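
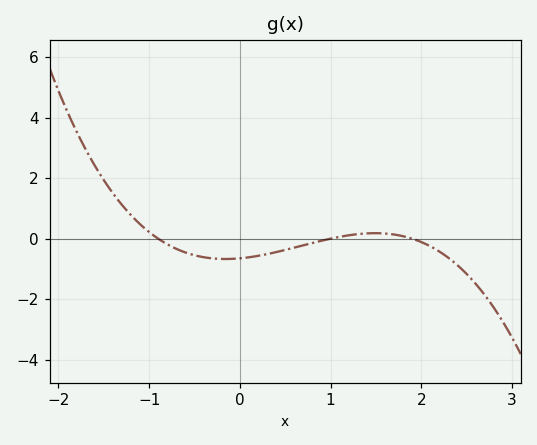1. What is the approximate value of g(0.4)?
-0.4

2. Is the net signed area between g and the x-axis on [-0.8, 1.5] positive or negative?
negative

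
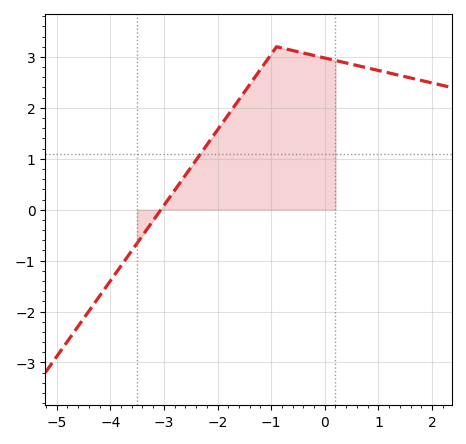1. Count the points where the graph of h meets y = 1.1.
1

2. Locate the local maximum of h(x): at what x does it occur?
-0.898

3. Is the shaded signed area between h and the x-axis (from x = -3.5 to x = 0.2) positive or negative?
positive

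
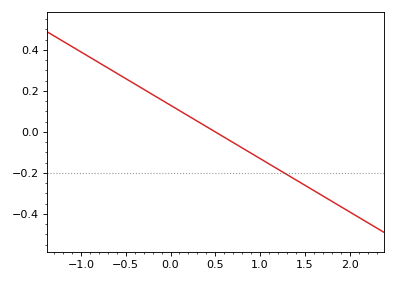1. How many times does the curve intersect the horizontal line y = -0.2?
1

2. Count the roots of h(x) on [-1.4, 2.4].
1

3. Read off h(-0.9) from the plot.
0.36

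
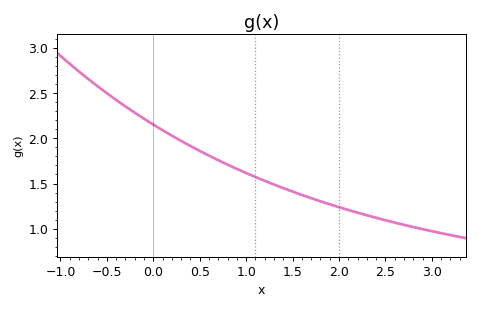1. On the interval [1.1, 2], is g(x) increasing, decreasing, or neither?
decreasing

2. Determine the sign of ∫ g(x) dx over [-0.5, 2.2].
positive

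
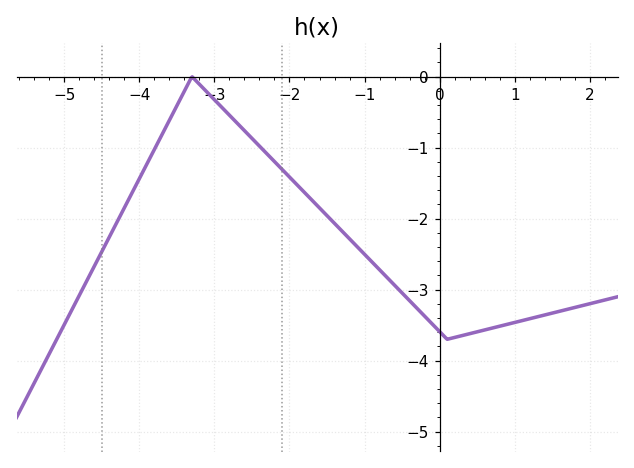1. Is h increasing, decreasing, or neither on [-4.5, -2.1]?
neither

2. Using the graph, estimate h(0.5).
-3.6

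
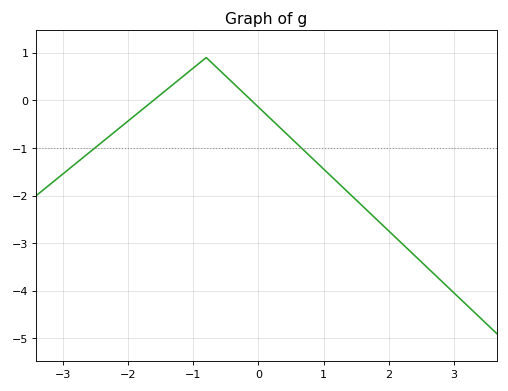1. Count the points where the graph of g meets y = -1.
2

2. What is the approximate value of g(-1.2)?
0.5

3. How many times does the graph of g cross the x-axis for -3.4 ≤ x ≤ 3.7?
2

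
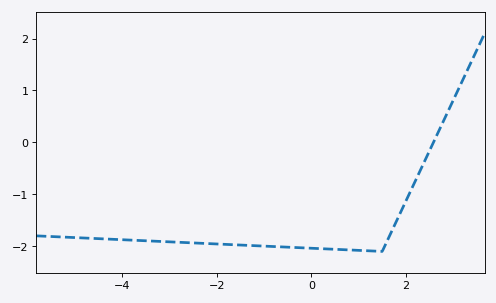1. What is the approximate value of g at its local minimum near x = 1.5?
-2.1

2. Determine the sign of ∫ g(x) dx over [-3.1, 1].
negative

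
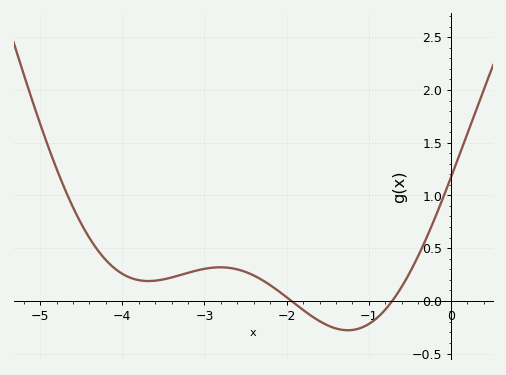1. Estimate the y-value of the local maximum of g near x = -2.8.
0.318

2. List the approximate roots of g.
-1.94, -0.714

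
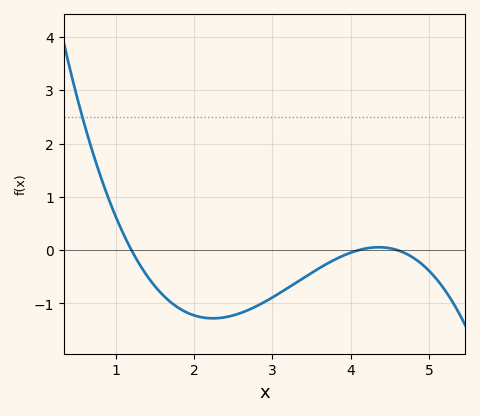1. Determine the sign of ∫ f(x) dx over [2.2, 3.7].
negative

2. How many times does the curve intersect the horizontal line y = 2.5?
1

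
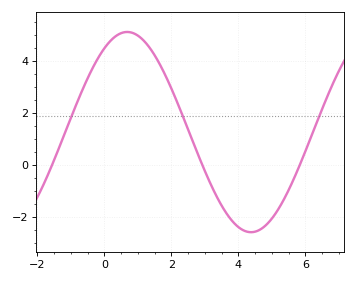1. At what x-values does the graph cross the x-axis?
-1.6, 3, 5.8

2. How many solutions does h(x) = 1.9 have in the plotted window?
3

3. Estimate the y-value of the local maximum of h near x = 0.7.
5.2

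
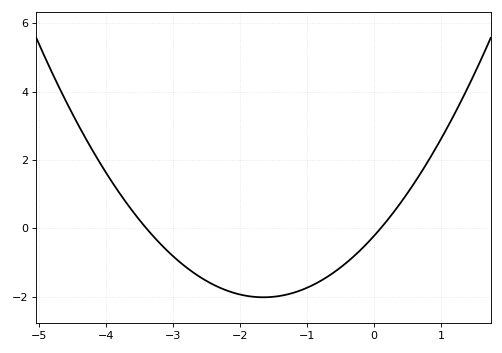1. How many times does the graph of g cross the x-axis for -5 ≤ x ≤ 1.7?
2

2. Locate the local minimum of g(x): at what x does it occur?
-1.6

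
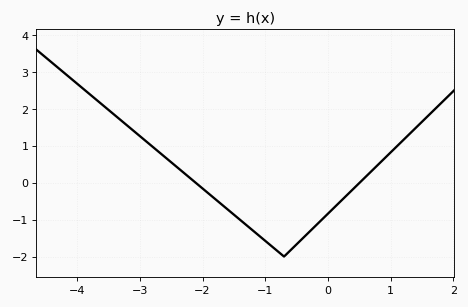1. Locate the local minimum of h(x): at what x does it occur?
-0.698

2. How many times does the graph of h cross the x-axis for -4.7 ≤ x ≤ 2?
2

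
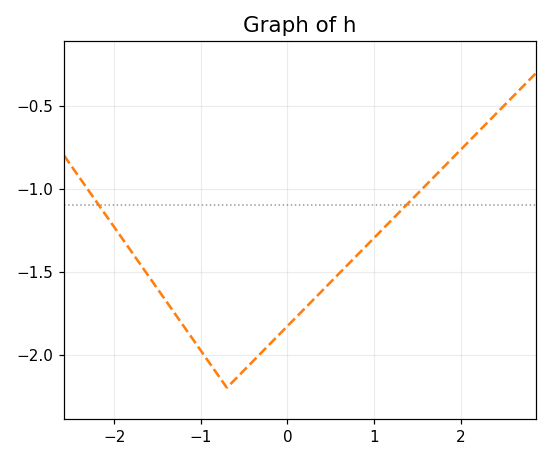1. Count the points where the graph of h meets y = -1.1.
2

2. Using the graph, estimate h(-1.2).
-1.83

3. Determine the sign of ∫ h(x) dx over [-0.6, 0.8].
negative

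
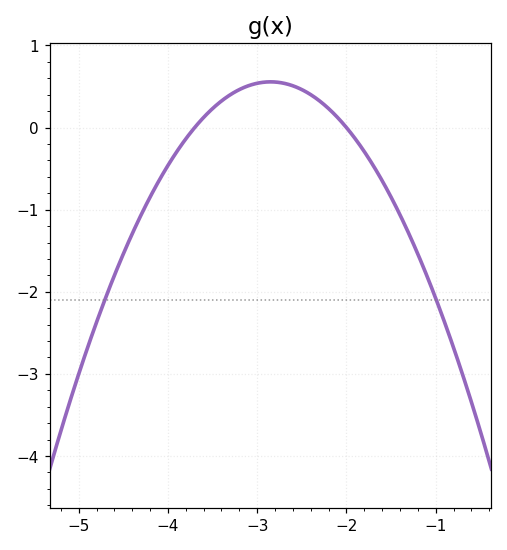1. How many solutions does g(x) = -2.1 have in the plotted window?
2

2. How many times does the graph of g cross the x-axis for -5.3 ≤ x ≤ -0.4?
2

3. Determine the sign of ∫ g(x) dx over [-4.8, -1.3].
negative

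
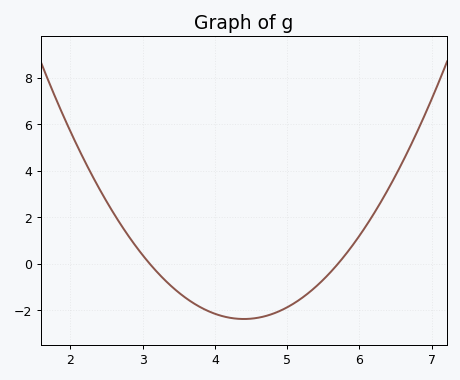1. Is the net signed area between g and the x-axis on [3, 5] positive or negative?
negative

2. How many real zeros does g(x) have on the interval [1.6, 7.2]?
2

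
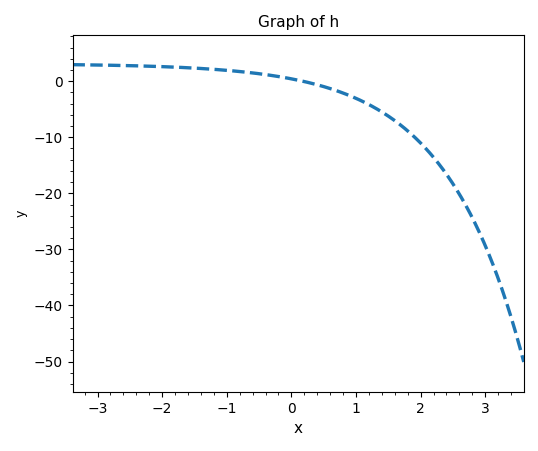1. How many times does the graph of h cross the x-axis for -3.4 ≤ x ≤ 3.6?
1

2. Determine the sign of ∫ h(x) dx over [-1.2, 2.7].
negative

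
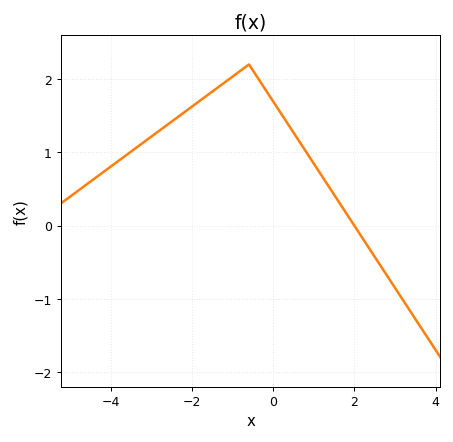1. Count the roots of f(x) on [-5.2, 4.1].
1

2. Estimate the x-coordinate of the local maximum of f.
-0.599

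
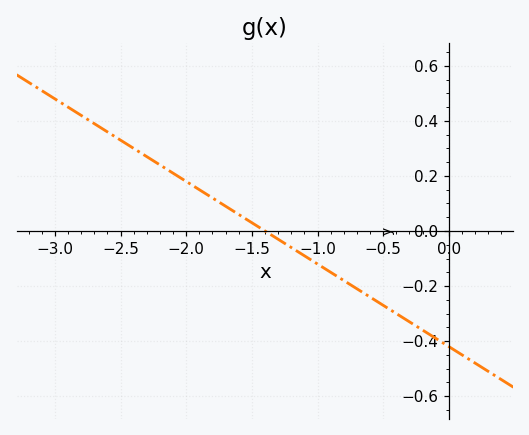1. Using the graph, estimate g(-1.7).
0.09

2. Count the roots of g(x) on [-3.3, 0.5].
1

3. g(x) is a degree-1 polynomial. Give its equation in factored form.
y = -0.3(x + 1.4)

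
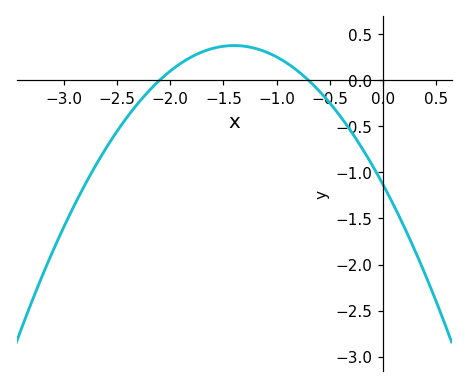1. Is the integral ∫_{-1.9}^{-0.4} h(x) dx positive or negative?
positive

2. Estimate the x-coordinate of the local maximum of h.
-1.4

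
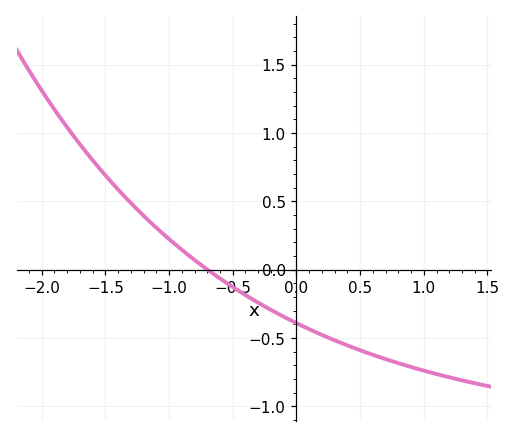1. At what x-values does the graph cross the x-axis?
-0.697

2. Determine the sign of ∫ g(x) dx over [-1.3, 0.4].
negative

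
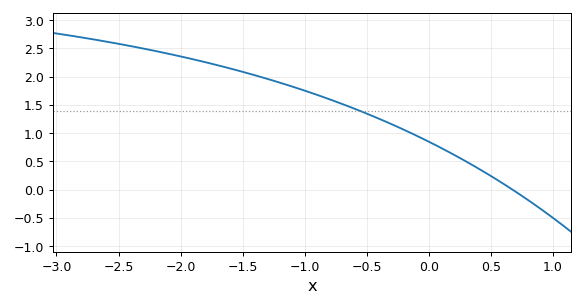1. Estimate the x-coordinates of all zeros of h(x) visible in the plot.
0.7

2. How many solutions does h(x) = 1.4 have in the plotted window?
1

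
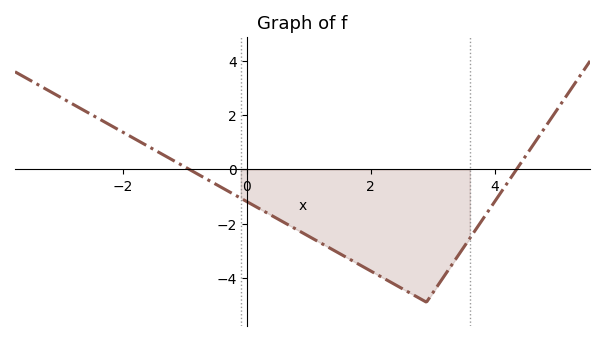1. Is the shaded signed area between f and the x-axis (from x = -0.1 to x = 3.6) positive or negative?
negative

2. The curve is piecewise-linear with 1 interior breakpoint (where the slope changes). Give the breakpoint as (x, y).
(2.9, -4.9)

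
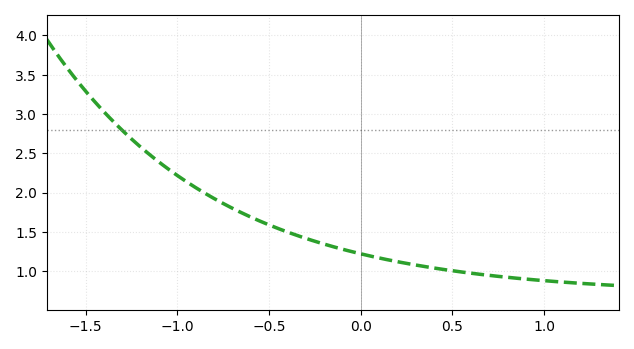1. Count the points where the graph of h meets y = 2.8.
1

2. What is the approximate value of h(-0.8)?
1.92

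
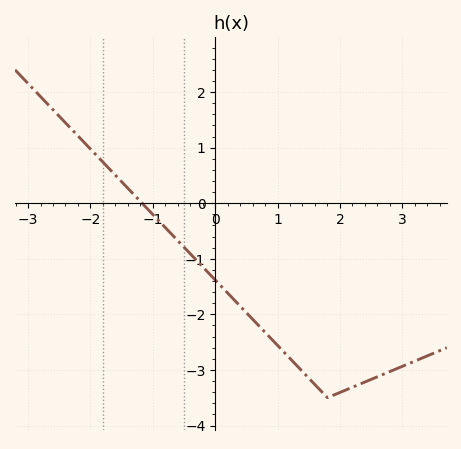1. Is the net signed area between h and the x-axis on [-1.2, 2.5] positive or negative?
negative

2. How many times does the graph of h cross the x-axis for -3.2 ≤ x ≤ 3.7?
1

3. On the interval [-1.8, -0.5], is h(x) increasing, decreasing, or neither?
decreasing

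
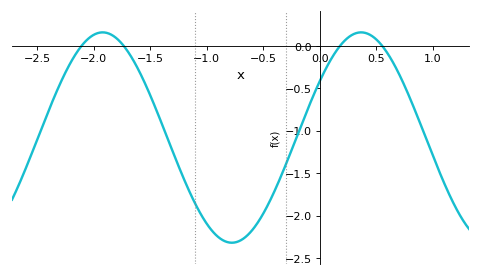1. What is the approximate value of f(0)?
-0.412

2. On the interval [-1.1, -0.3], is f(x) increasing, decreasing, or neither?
neither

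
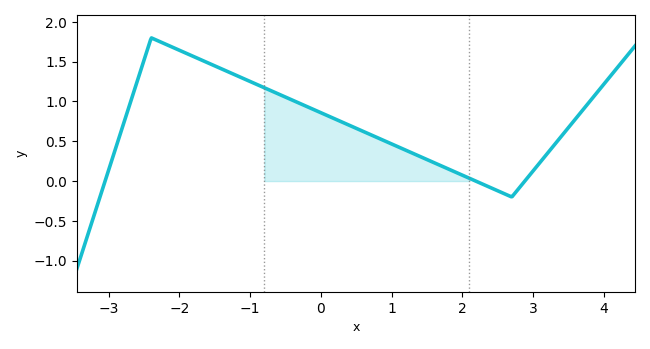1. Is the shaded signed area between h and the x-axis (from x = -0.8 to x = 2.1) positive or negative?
positive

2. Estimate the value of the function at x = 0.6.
0.6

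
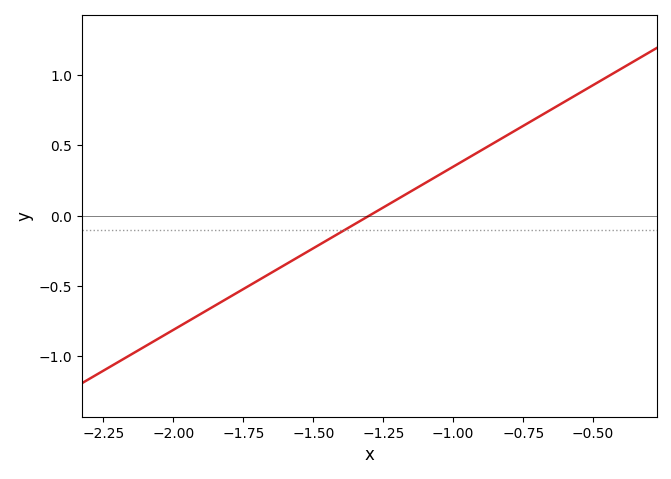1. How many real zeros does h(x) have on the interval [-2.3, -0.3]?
1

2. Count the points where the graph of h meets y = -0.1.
1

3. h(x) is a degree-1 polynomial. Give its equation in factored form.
y = 1.16(x + 1.3)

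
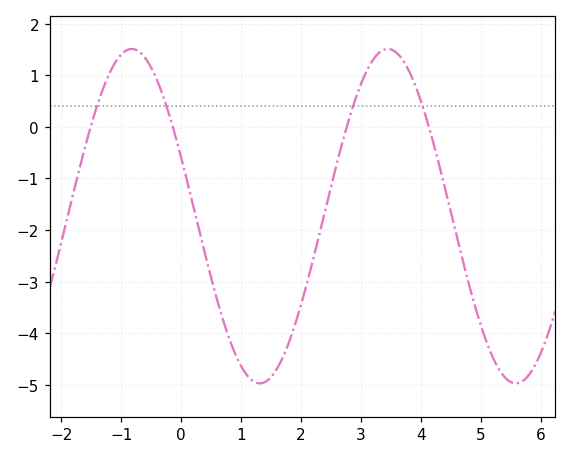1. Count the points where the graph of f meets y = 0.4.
4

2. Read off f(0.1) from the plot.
-1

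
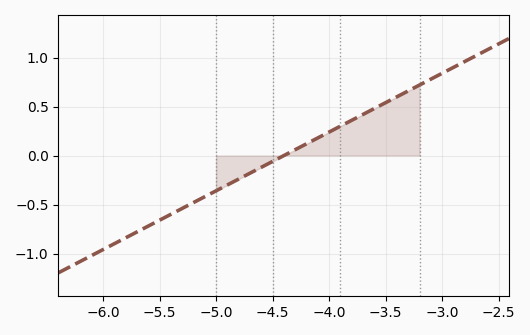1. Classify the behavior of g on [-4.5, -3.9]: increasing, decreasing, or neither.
increasing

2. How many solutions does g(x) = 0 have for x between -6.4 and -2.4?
1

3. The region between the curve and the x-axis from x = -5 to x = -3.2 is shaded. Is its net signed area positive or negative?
positive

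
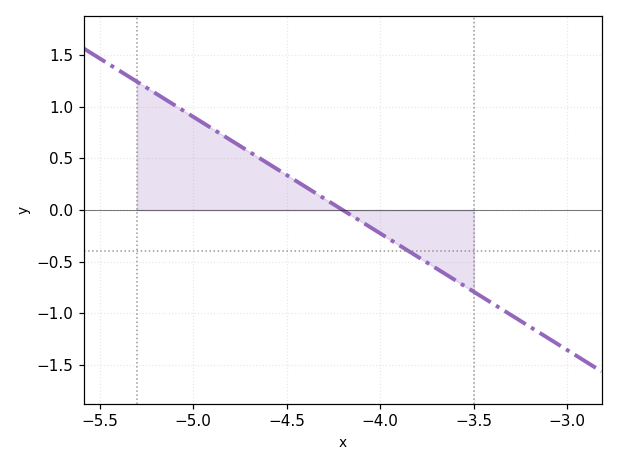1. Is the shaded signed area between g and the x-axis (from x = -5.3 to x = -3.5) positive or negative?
positive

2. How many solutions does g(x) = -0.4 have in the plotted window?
1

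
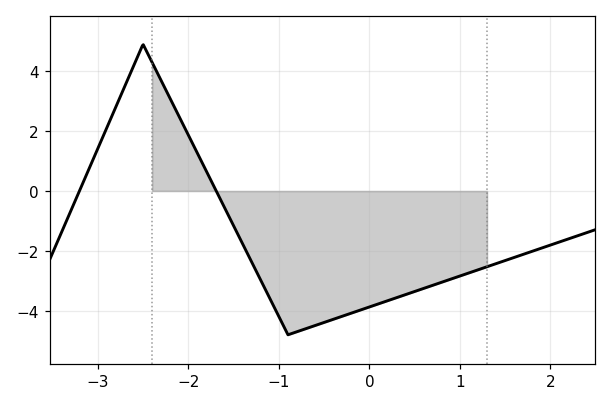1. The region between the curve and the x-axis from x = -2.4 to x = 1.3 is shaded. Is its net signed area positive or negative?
negative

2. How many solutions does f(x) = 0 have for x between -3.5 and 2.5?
2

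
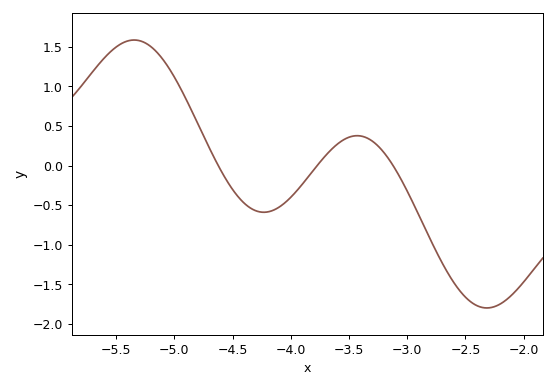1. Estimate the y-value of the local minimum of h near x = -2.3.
-1.8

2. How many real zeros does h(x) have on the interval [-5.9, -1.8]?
3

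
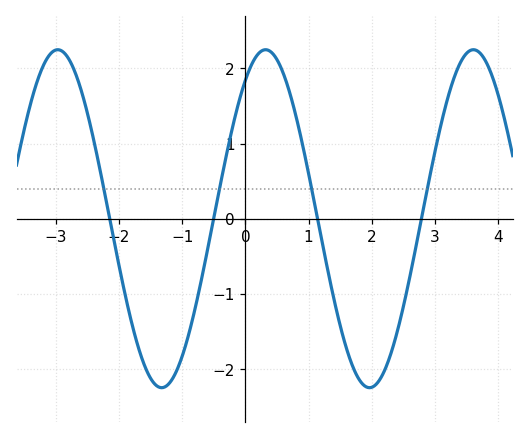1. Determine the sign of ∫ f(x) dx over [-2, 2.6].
negative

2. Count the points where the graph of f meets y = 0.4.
4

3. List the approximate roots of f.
-2.15, -0.502, 1.14, 2.79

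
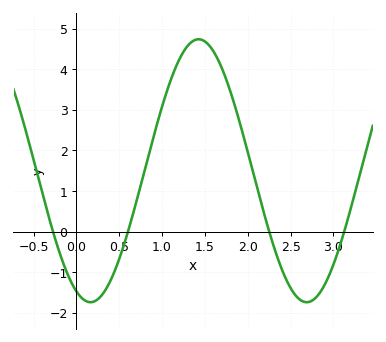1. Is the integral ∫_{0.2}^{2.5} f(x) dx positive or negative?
positive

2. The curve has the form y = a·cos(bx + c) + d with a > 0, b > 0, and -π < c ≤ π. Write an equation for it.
y = 3.24cos(2.5x + 2.7) + 1.5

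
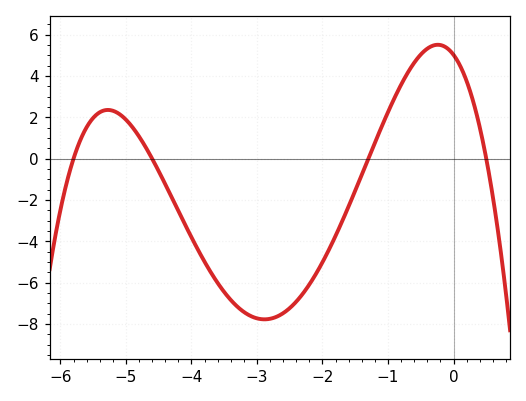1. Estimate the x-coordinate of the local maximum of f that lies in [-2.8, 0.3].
-0.24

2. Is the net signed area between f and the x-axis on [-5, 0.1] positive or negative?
negative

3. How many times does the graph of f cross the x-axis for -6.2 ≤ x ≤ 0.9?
4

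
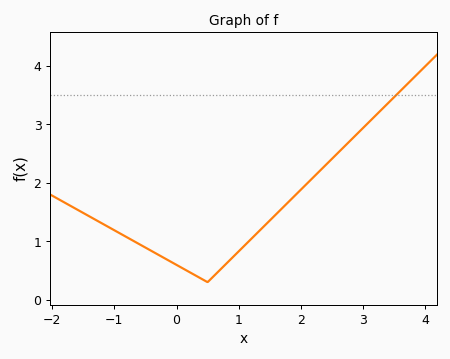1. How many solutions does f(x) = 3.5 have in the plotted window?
1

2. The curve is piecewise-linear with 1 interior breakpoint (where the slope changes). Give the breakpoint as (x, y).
(0.5, 0.3)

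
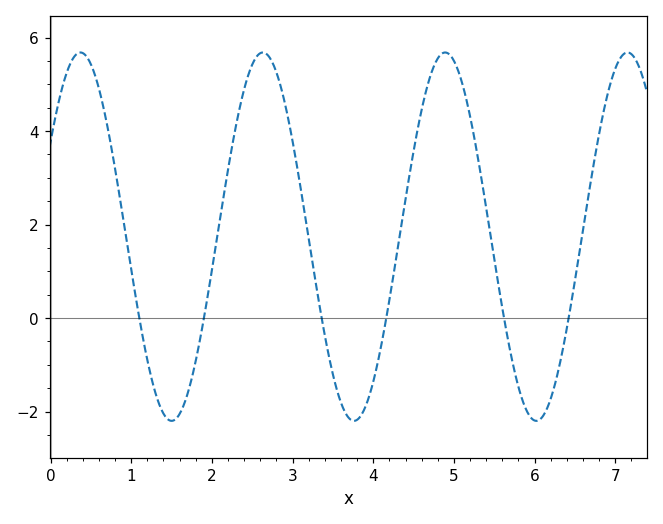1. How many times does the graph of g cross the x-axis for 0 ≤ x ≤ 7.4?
6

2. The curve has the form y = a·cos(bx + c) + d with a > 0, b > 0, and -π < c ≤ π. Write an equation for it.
y = 3.94cos(2.78x - 1.03) + 1.74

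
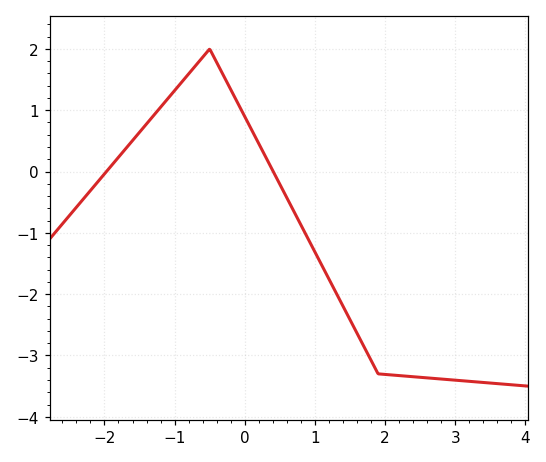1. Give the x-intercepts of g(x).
-2, 0.4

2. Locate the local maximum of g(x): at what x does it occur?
-0.5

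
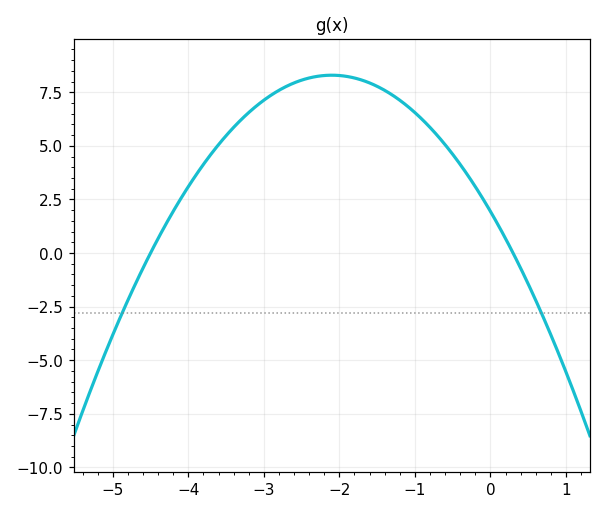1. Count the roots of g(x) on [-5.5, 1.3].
2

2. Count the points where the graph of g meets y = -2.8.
2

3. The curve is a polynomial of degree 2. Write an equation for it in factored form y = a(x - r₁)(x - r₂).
y = -1.44(x + 4.5)(x - 0.3)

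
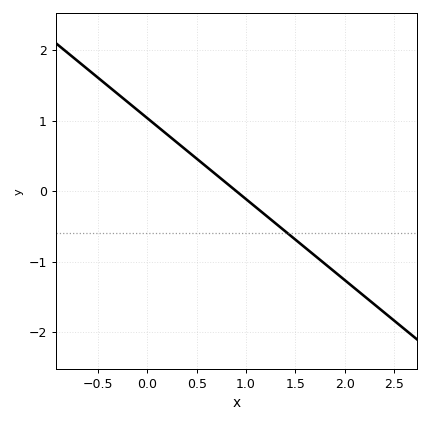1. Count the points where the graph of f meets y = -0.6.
1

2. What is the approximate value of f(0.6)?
0.3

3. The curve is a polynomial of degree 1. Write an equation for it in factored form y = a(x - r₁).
y = -1.15(x - 0.9)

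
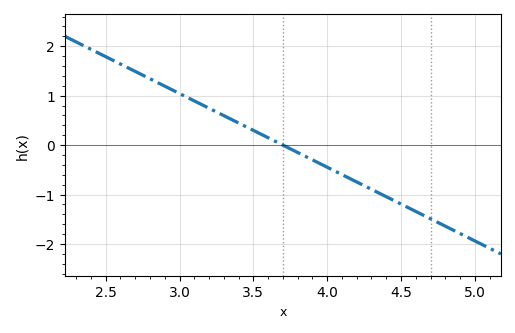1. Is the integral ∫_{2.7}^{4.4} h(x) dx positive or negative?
positive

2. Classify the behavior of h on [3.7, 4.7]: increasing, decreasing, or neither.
decreasing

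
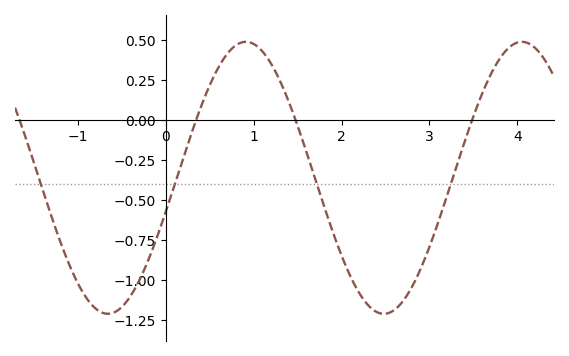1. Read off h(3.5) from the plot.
0.022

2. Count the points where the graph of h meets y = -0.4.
4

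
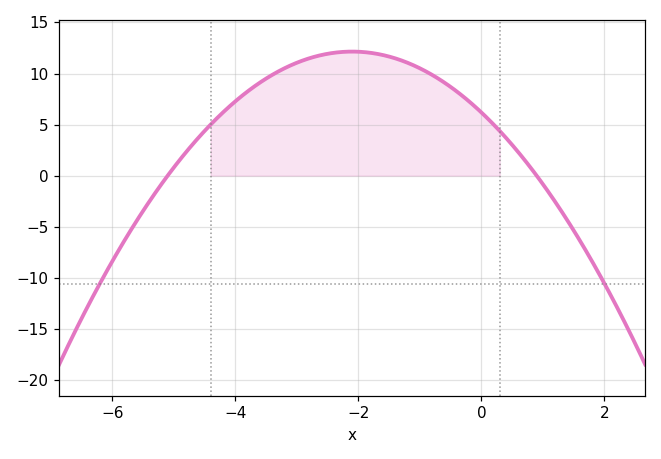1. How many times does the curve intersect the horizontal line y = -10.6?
2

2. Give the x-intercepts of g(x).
-5.1, 0.9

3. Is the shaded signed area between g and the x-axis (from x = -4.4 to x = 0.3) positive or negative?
positive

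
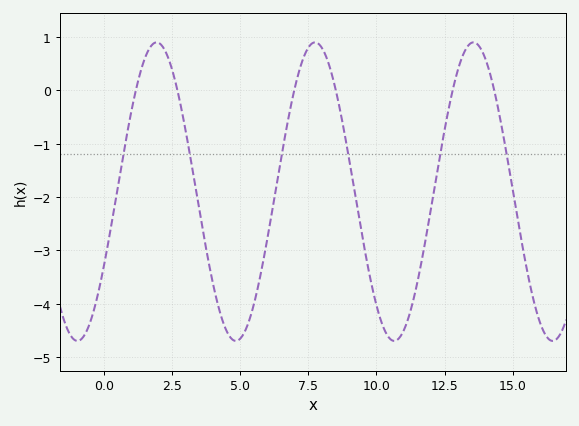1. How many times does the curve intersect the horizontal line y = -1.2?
6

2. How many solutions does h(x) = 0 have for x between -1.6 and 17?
6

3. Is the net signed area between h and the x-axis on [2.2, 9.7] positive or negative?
negative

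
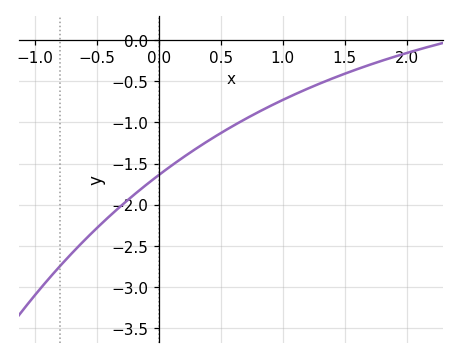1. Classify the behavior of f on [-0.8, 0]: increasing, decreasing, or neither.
increasing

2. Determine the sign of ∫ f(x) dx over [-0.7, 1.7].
negative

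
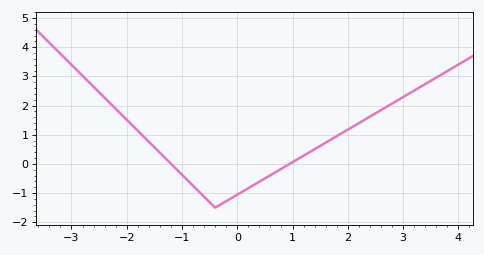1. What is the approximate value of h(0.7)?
-0.3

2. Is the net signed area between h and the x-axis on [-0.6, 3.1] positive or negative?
positive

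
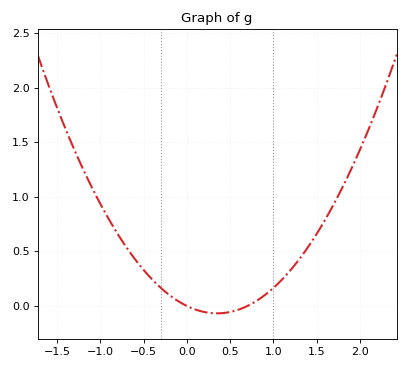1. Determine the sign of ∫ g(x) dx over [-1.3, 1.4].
positive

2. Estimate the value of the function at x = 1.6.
0.8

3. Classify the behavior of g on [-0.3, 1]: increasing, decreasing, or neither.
neither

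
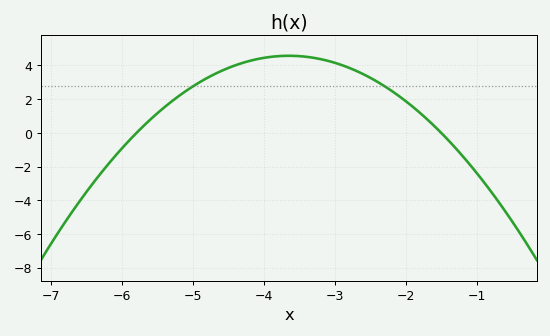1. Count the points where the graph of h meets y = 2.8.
2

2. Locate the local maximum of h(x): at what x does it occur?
-3.6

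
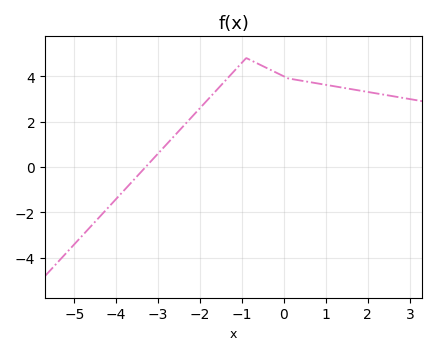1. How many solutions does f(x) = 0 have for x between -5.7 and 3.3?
1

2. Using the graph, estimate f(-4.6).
-2.6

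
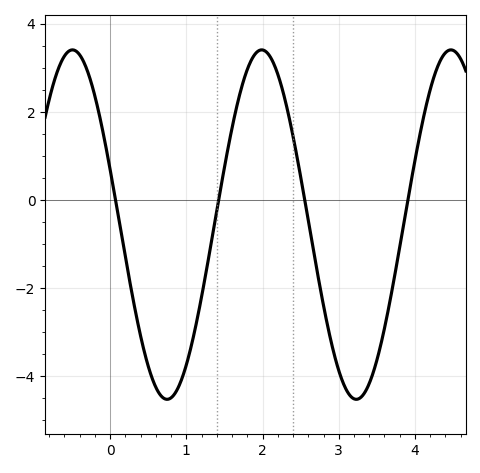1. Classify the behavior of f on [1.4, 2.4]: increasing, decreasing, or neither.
neither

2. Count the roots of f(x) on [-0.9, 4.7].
4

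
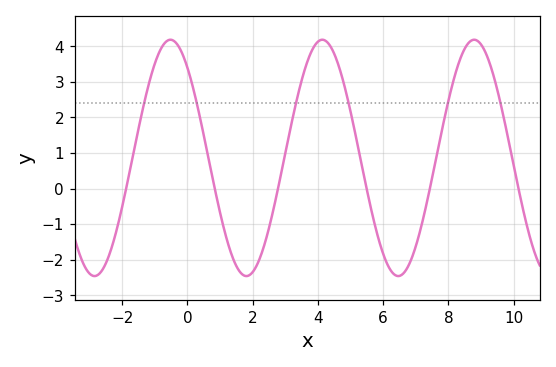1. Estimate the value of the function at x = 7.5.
0.3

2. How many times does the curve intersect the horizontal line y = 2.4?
6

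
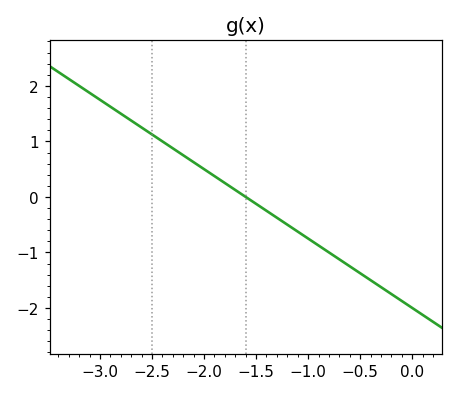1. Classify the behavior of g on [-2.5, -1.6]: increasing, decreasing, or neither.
decreasing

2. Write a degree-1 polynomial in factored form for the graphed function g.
y = -1.25(x + 1.6)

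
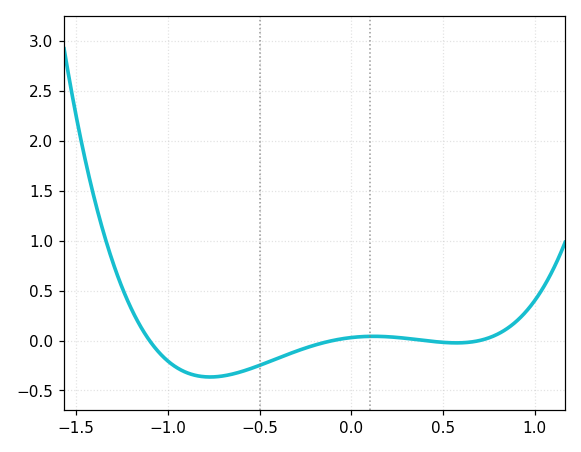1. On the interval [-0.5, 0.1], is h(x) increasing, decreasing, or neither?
increasing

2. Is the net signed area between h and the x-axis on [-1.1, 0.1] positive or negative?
negative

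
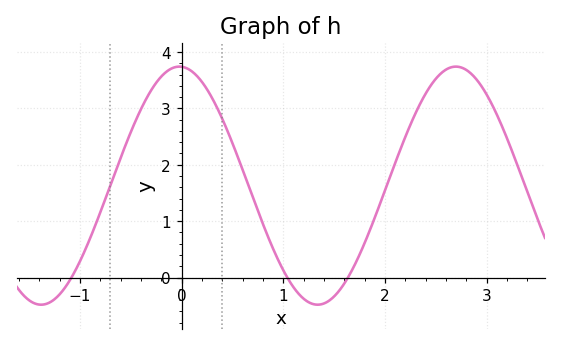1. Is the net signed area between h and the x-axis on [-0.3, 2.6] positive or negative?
positive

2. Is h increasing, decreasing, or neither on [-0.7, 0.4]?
neither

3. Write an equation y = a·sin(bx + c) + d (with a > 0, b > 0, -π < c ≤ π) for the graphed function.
y = 2.11sin(2.31x + 1.62) + 1.63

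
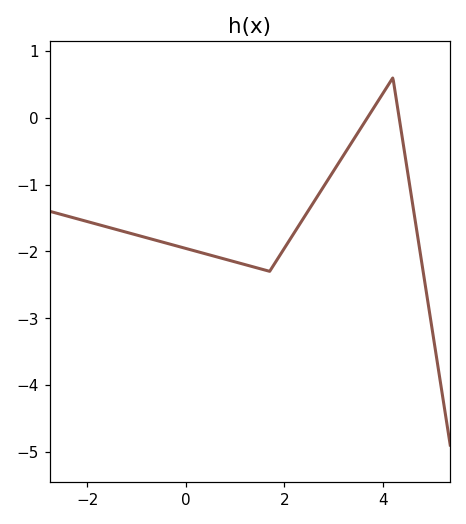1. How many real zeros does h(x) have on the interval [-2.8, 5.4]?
2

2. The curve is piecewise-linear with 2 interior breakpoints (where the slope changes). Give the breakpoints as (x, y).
(1.7, -2.3); (4.2, 0.6)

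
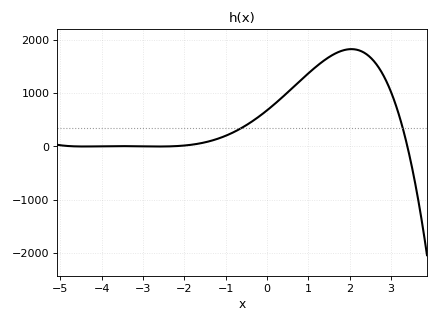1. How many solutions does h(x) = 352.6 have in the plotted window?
2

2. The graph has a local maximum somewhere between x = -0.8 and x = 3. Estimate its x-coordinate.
2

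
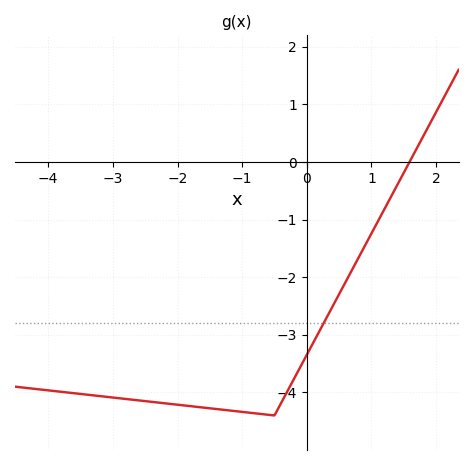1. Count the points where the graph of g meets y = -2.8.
1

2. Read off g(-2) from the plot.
-4.2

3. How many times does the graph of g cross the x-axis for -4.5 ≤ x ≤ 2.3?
1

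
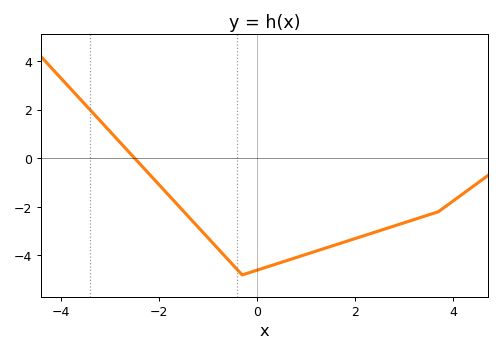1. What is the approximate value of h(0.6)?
-4.2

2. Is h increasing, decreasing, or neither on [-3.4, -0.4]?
decreasing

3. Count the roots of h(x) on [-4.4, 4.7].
1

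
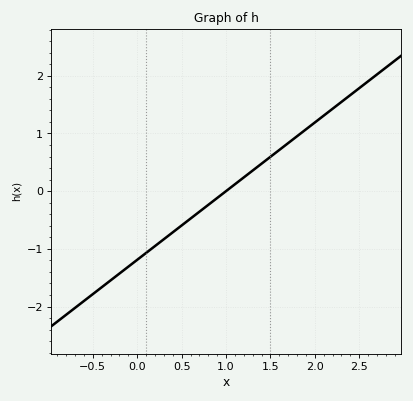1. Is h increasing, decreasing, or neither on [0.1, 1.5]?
increasing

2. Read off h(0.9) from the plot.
-0.119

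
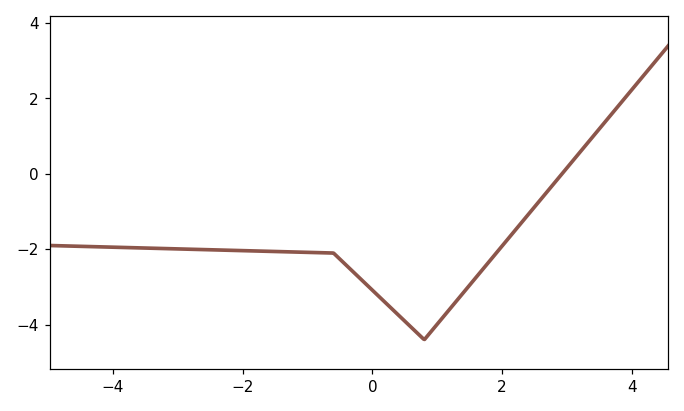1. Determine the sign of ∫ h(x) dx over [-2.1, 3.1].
negative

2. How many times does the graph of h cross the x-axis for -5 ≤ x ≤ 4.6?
1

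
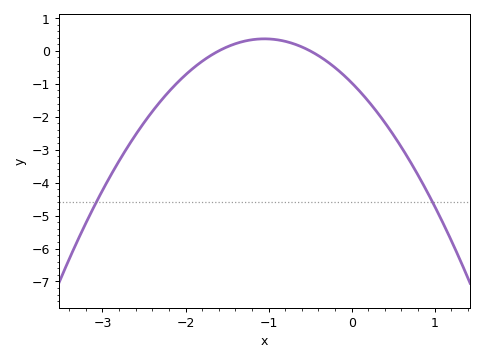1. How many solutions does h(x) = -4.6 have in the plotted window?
2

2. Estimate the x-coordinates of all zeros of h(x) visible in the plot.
-1.6, -0.5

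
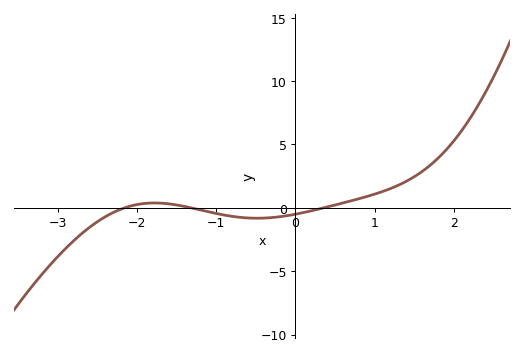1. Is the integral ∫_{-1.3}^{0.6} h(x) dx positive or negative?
negative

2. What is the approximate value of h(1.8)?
3.91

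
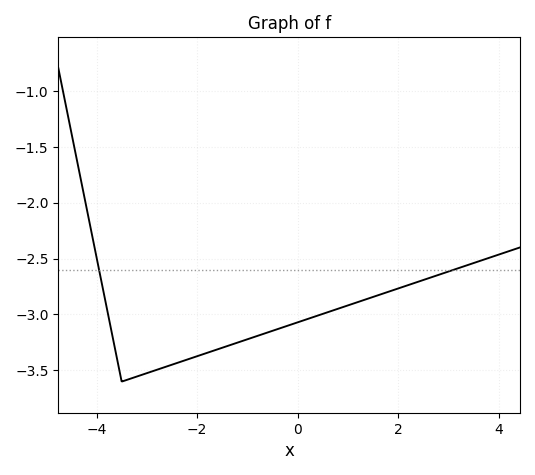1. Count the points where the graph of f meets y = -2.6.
2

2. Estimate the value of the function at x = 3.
-2.62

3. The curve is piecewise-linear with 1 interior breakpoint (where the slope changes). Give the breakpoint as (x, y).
(-3.5, -3.6)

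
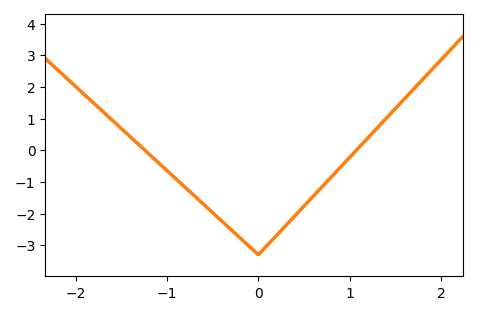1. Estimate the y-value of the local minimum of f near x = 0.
-3.3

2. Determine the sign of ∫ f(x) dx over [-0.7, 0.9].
negative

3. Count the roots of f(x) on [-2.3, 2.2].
2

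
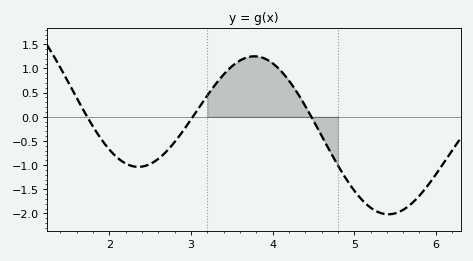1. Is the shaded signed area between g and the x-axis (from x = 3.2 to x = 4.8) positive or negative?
positive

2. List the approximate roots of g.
1.73, 3.02, 4.47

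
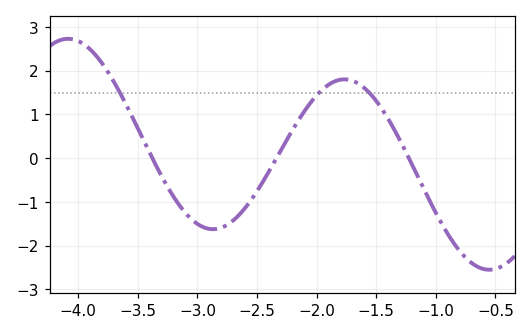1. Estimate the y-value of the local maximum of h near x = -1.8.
1.8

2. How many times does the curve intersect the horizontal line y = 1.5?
3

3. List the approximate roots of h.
-3.38, -2.34, -1.23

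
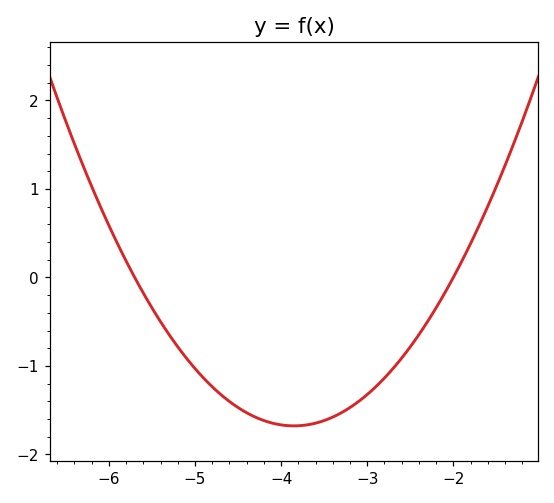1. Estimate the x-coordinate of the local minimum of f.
-3.8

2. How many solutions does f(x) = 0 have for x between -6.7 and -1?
2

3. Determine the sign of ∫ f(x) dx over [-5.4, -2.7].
negative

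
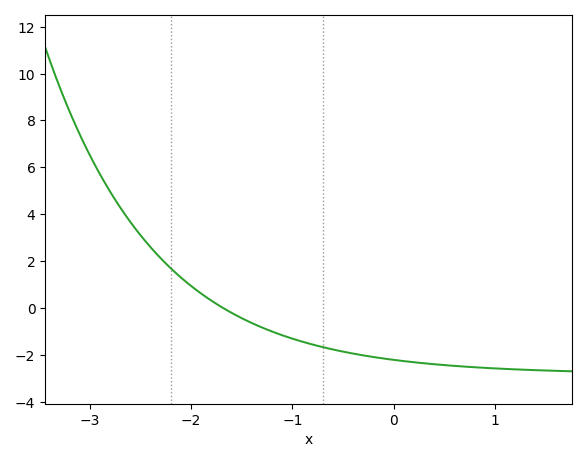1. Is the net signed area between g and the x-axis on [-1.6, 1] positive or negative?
negative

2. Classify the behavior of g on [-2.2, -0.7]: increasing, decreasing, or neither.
decreasing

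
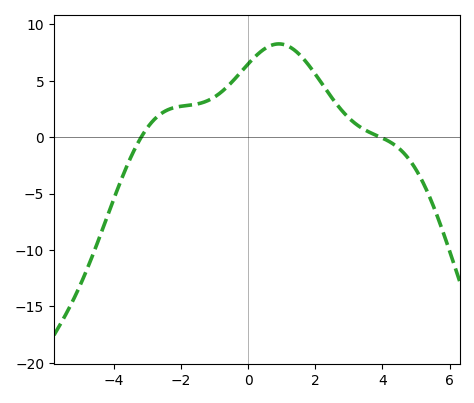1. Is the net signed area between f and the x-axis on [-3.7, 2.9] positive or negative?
positive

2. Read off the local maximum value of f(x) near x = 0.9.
8.28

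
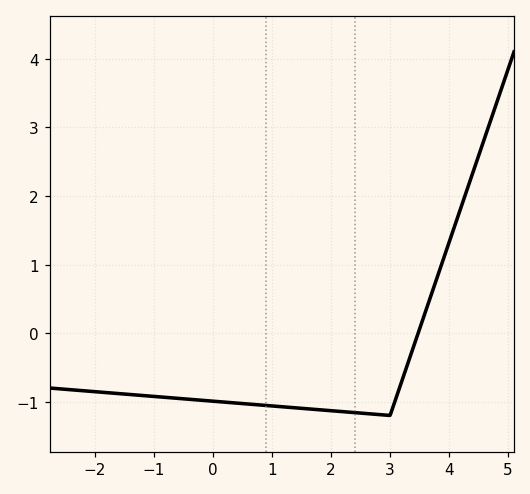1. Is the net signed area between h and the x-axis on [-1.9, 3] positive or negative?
negative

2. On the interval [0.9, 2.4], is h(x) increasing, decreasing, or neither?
decreasing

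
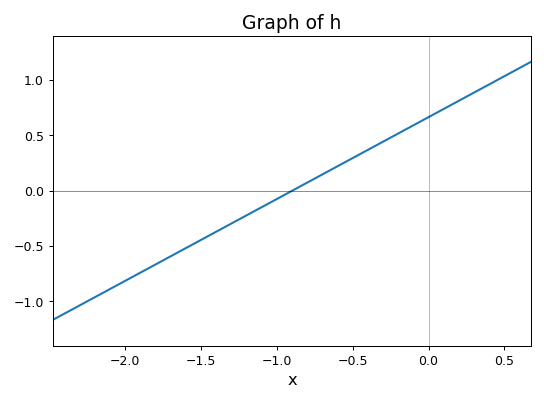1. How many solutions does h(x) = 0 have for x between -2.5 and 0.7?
1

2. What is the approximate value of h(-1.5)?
-0.444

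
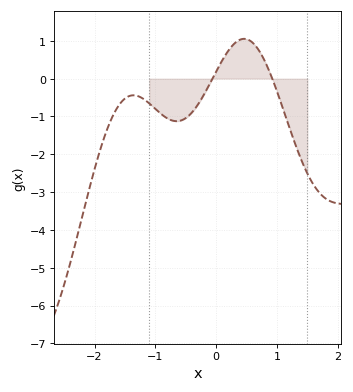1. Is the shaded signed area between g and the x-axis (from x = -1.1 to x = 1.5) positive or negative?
negative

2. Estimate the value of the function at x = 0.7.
0.8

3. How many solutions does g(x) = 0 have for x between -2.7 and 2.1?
2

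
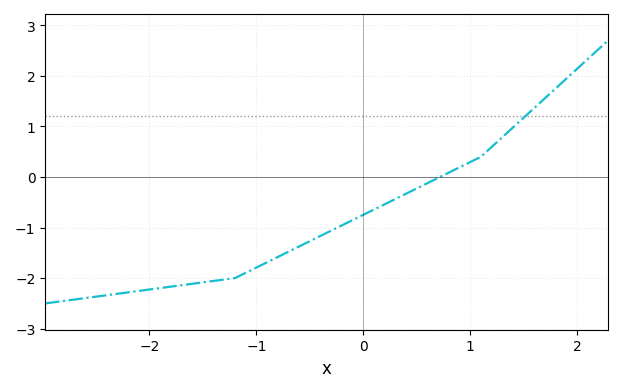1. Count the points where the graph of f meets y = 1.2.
1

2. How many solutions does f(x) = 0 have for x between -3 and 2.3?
1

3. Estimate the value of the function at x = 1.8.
1.75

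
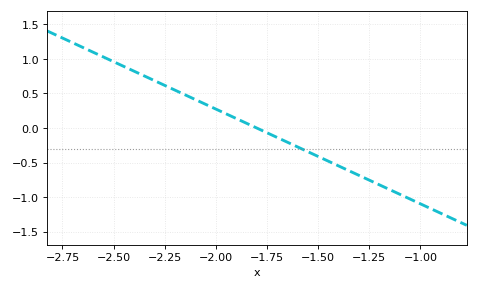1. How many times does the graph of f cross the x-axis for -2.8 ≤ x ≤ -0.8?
1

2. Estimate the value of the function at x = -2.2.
0.548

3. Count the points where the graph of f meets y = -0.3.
1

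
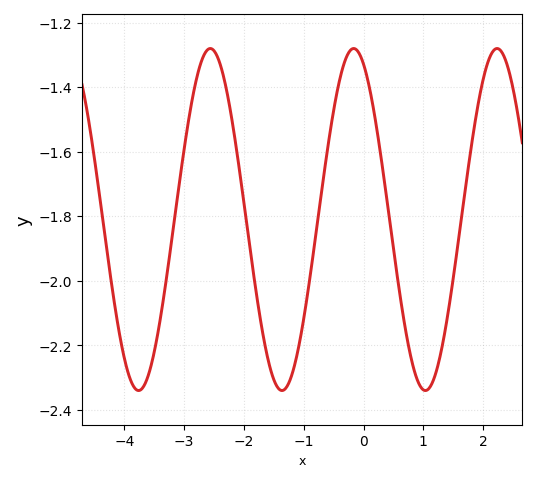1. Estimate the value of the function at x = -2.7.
-1.31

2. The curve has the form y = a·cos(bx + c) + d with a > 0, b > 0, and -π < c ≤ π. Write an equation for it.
y = 0.53cos(2.62x + 0.43) - 1.81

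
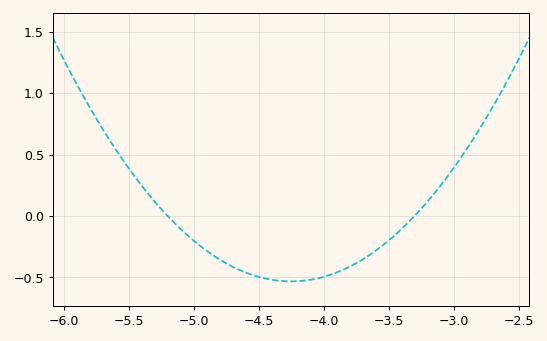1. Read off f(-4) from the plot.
-0.496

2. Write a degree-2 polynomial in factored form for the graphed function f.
y = 0.59(x + 5.2)(x + 3.3)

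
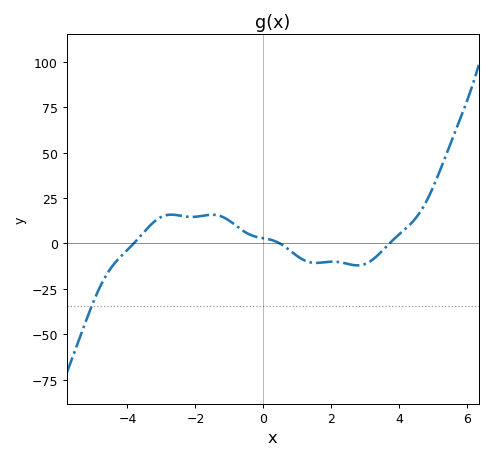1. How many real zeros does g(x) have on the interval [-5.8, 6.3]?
3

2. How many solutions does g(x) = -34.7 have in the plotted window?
1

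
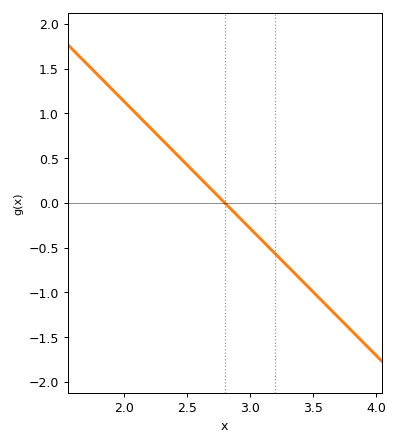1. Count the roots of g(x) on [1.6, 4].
1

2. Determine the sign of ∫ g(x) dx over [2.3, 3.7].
negative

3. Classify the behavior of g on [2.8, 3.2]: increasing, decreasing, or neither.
decreasing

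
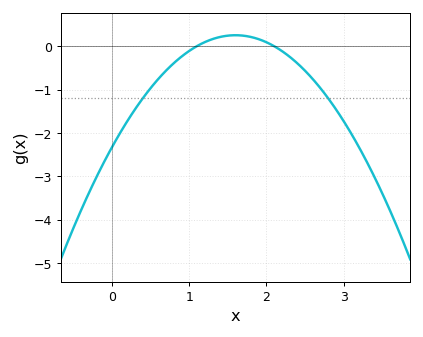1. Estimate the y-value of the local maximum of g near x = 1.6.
0.3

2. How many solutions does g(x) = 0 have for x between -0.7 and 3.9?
2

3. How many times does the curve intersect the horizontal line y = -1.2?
2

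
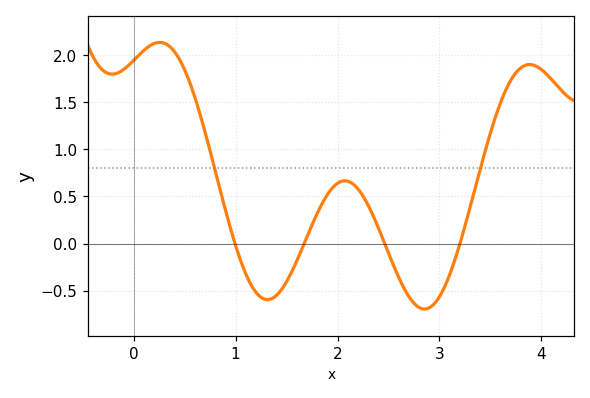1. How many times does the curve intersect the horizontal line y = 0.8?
2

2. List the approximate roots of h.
0.995, 1.67, 2.46, 3.2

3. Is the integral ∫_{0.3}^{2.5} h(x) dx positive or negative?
positive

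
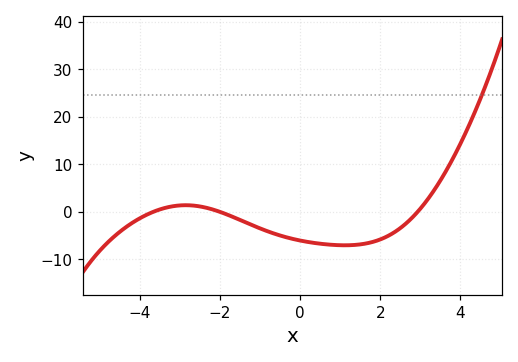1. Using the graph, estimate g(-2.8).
1.36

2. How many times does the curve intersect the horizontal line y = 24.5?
1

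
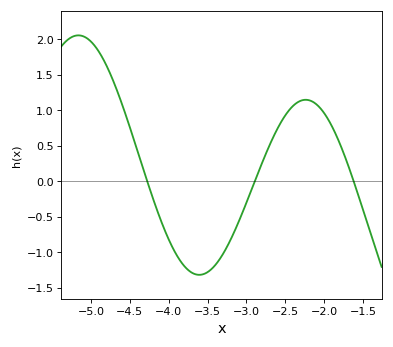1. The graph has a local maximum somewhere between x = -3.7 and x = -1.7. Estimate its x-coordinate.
-2.2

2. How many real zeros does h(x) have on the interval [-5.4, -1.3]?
3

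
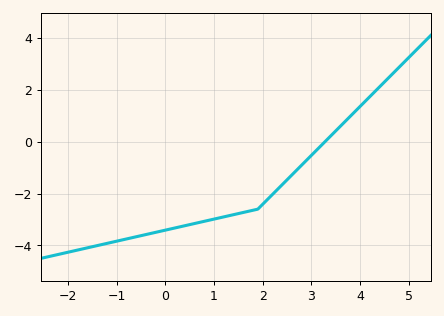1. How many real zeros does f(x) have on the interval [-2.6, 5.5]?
1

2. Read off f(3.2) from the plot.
-0.2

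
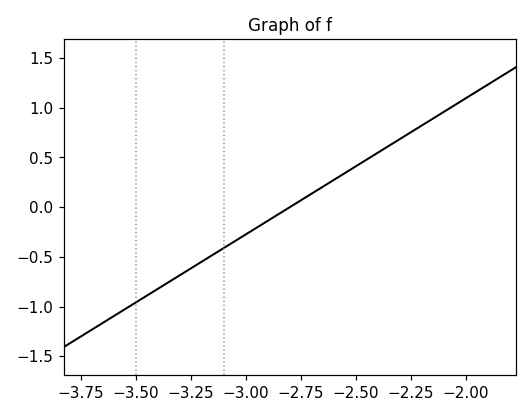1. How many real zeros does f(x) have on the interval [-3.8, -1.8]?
1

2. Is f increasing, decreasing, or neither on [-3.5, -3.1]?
increasing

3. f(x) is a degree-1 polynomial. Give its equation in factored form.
y = 1.37(x + 2.8)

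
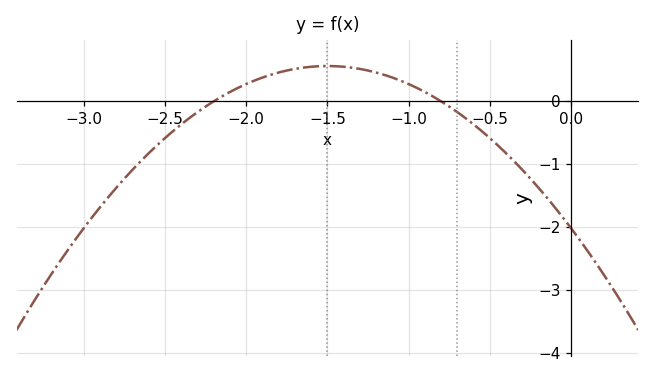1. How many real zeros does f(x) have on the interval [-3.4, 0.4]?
2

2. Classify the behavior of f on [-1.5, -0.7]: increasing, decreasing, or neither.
decreasing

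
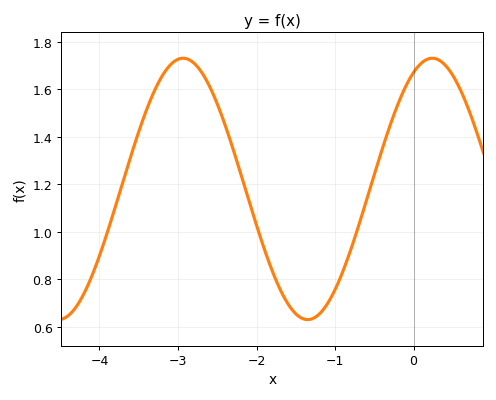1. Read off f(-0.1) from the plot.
1.61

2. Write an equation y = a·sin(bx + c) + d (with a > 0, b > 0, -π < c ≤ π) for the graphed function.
y = 0.55sin(1.98x + 1.1) + 1.18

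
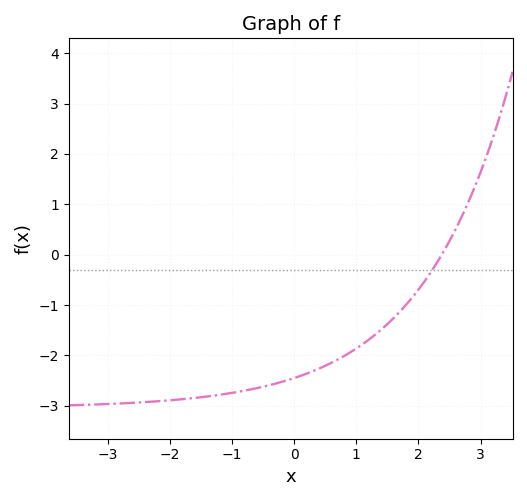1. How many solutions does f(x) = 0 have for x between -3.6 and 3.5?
1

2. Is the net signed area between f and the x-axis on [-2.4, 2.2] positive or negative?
negative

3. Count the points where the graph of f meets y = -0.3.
1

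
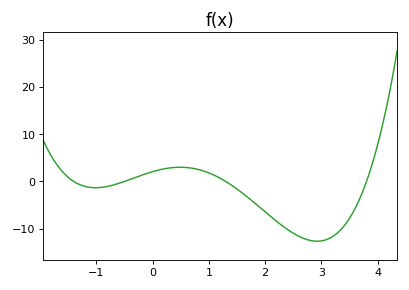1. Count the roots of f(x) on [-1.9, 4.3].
4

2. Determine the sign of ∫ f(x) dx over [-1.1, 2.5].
negative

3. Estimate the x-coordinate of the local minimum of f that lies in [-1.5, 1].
-1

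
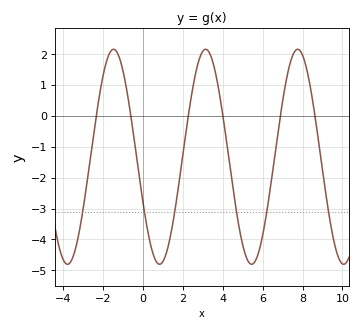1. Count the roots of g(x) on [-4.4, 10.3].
6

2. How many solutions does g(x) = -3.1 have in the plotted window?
6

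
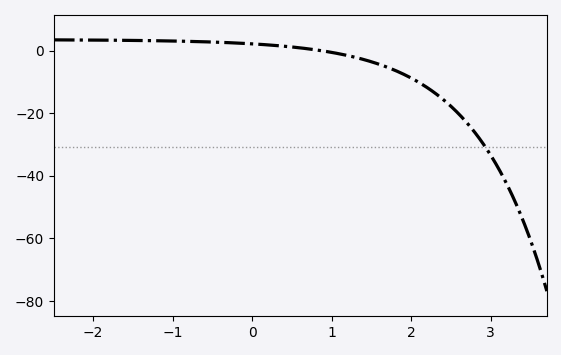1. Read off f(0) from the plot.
2.14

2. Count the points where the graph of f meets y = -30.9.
1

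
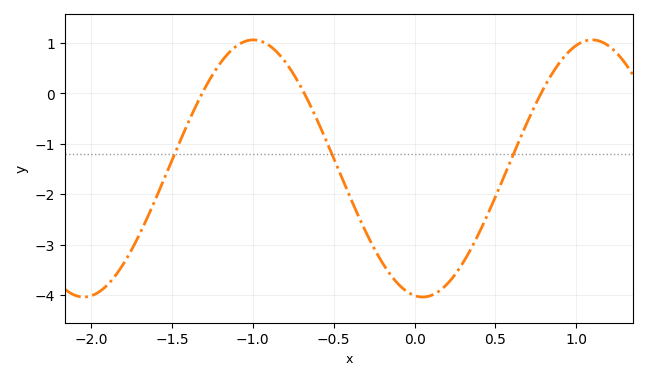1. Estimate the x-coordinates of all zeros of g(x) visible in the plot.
-1.31, -0.682, 0.782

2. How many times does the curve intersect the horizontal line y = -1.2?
3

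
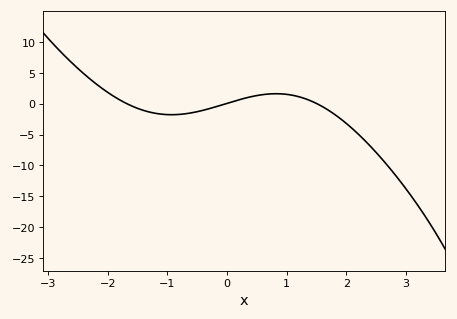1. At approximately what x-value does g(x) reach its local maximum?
0.8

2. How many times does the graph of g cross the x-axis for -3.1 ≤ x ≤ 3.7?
3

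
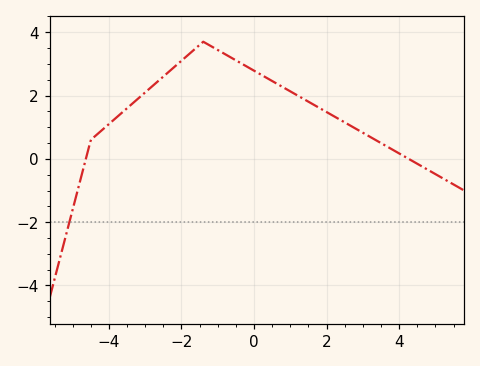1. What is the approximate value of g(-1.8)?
3.2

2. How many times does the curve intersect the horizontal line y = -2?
1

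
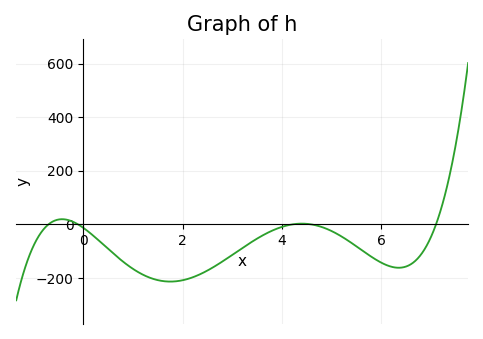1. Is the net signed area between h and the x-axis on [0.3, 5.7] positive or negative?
negative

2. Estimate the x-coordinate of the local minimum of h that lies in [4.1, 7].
6.4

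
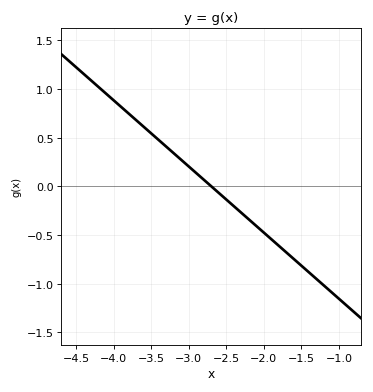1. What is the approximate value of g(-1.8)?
-0.6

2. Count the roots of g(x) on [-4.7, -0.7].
1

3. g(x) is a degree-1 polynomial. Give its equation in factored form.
y = -0.68(x + 2.7)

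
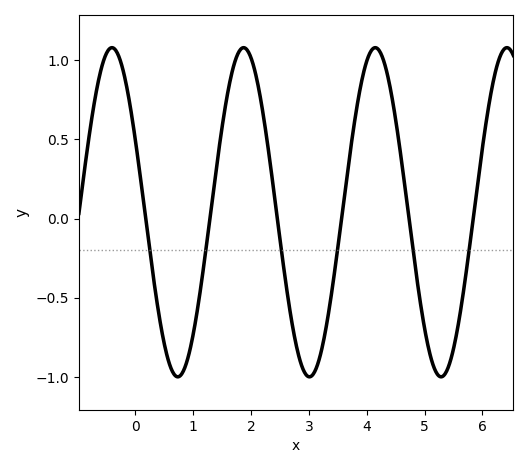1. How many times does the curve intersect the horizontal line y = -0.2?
6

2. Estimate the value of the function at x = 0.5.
-0.8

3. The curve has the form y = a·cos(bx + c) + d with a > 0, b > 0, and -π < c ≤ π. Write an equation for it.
y = 1.04cos(2.8x + 1.1) + 0.04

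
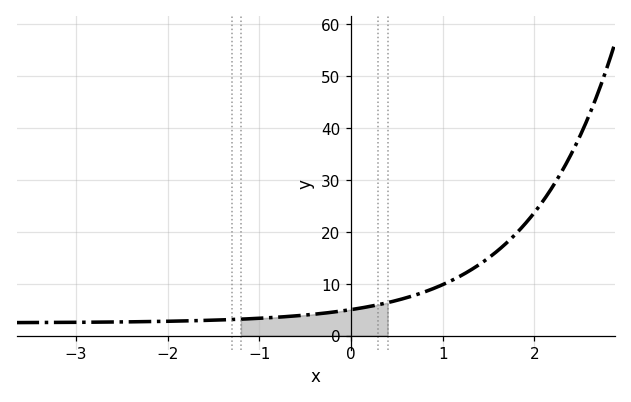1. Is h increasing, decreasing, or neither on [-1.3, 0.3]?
increasing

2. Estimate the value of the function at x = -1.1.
3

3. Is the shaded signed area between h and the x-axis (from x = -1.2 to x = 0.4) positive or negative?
positive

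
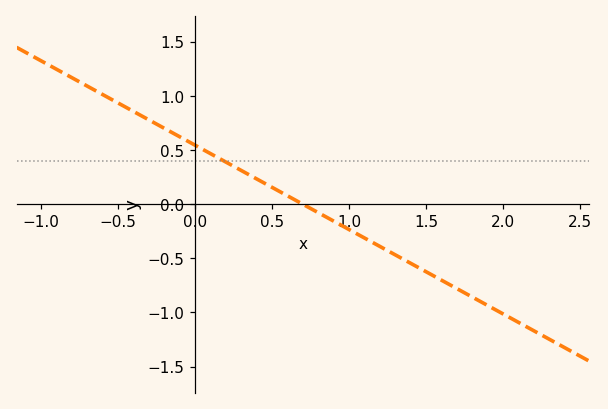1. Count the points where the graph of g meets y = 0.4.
1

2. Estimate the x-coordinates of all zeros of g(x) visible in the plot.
0.7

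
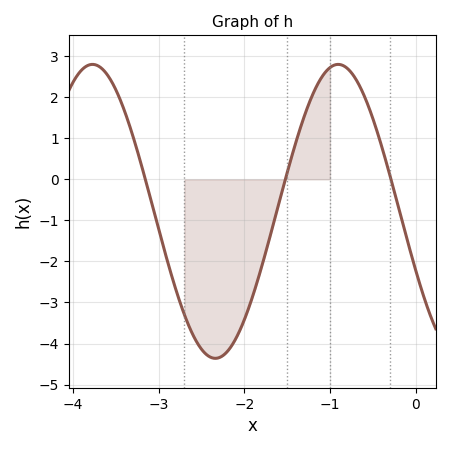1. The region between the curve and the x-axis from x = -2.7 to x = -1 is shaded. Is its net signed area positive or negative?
negative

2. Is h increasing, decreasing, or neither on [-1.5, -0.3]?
neither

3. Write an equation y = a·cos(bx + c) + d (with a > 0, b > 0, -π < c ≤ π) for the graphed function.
y = 3.58cos(2.19x + 1.98) - 0.78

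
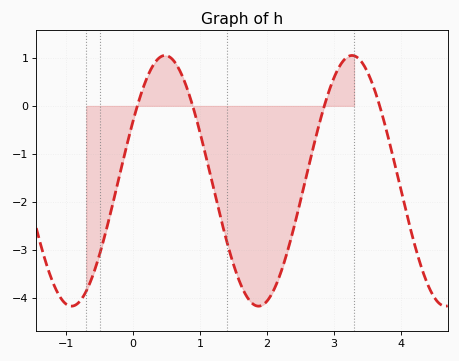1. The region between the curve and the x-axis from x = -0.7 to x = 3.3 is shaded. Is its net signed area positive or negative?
negative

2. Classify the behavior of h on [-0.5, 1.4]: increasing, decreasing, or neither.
neither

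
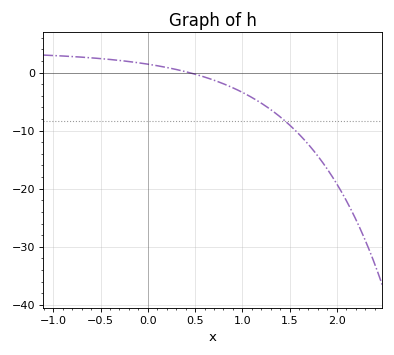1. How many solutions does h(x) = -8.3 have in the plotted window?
1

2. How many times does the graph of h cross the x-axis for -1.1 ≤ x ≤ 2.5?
1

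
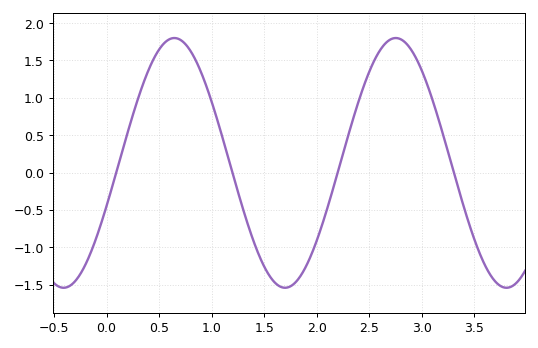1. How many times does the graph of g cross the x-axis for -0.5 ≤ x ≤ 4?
4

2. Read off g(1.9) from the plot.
-1.25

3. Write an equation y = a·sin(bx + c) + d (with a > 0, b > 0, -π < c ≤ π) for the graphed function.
y = 1.67sin(2.98x - 0.352) + 0.13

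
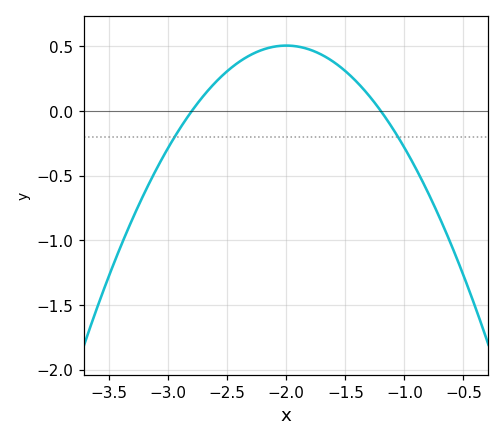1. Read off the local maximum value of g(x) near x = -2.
0.5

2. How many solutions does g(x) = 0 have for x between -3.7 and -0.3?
2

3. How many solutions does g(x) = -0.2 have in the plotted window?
2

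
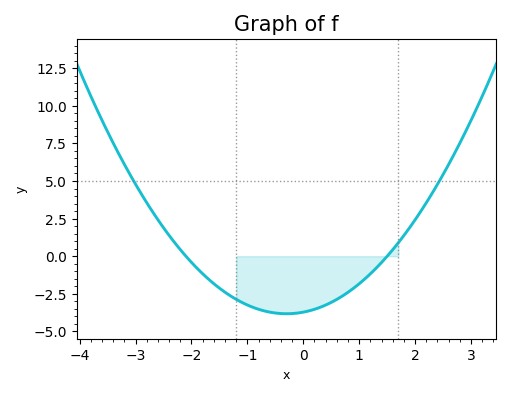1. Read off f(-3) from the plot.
4.8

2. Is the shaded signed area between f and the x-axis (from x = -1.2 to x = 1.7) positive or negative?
negative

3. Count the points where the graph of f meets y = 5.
2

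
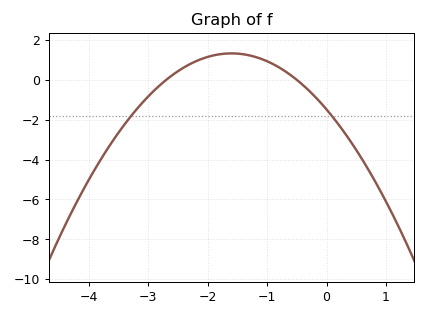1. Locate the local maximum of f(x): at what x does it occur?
-1.6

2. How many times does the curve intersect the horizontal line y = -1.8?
2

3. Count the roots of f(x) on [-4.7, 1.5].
2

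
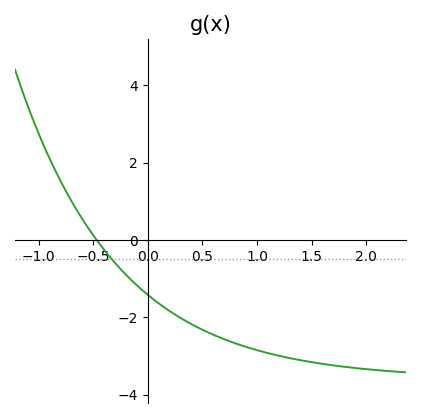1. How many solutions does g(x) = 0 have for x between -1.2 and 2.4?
1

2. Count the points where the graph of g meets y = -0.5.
1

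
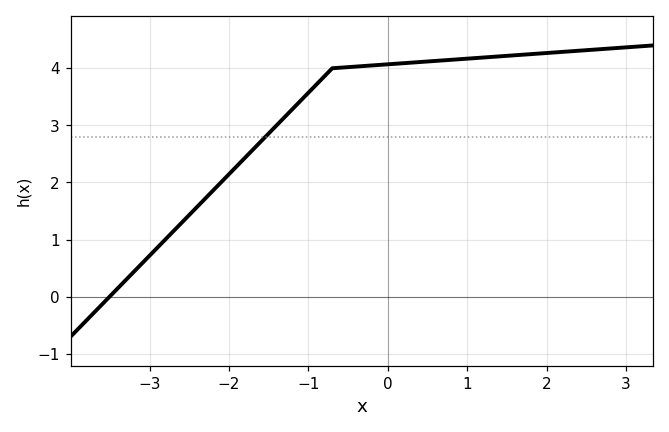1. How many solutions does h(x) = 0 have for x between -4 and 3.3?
1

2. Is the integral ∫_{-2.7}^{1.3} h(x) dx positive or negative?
positive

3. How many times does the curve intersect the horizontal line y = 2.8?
1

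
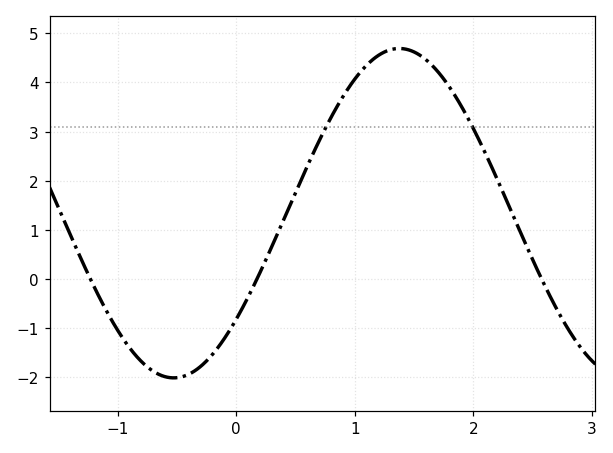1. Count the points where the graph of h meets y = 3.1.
2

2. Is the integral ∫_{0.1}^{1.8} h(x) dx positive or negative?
positive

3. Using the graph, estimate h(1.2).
4.55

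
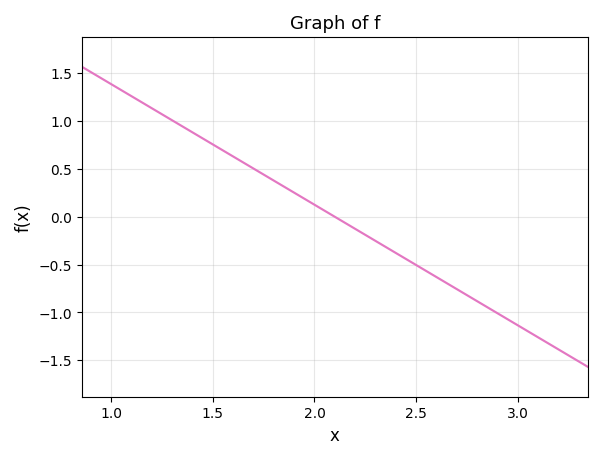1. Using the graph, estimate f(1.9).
0.252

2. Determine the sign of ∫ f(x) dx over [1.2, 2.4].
positive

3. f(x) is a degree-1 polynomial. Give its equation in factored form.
y = -1.26(x - 2.1)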